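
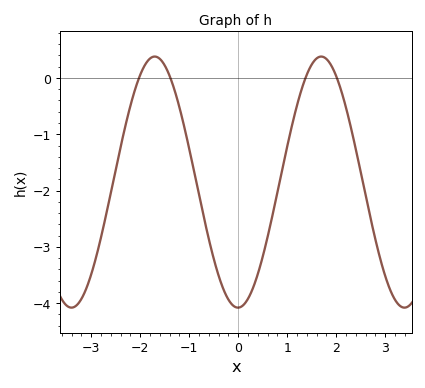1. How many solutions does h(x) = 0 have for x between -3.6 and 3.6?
4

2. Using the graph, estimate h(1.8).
0.336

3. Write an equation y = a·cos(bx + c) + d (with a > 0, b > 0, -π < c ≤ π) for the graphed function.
y = 2.23cos(1.85x - 3.13) - 1.85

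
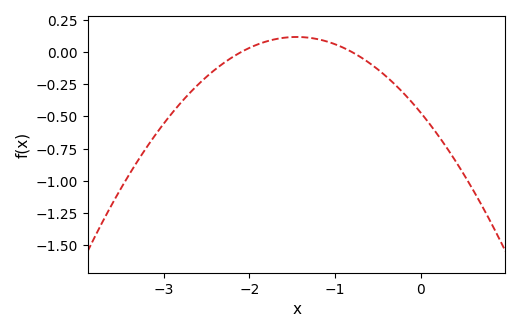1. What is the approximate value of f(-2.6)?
-0.252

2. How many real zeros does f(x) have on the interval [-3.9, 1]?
2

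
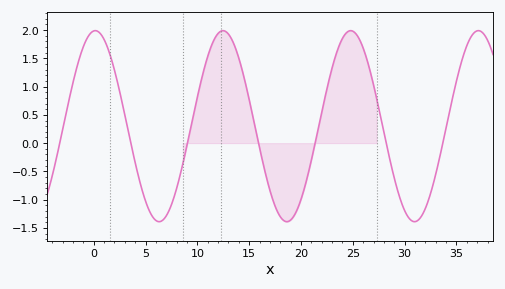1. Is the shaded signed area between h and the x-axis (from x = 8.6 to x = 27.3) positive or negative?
positive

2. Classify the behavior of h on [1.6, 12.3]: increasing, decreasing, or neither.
neither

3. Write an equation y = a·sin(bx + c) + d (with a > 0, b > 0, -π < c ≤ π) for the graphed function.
y = 1.69sin(0.51x + 1.49) + 0.3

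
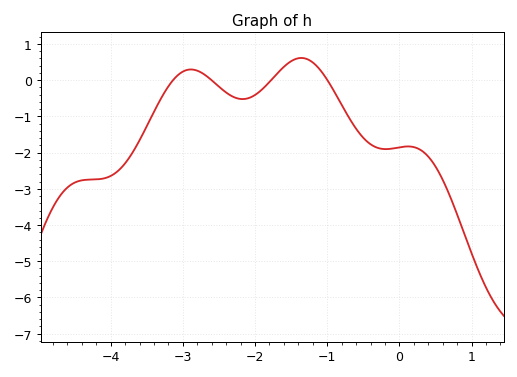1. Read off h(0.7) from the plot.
-3.2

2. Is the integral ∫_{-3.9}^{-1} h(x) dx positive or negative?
negative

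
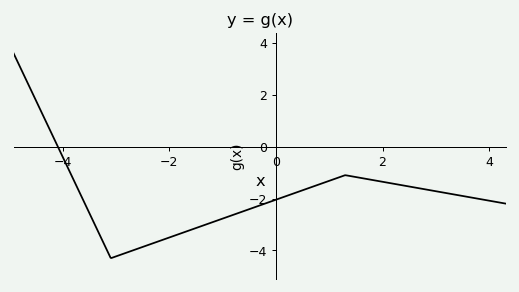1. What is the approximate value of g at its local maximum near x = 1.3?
-1.2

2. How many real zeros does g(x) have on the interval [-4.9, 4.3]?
1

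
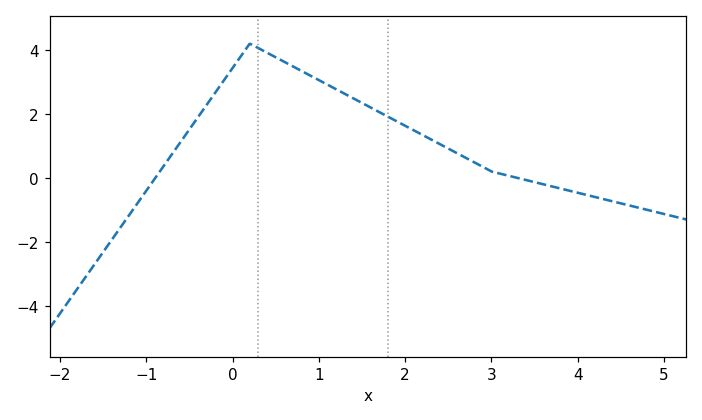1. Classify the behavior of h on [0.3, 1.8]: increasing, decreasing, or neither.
decreasing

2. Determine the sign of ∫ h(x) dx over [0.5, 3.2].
positive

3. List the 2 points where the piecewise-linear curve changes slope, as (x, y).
(0.2, 4.2); (3, 0.2)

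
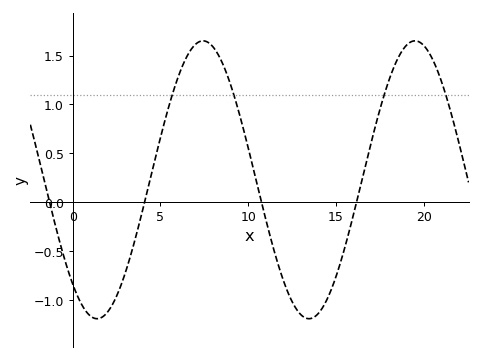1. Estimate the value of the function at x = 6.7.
1.55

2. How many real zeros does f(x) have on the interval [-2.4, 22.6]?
4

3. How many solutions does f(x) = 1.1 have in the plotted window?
4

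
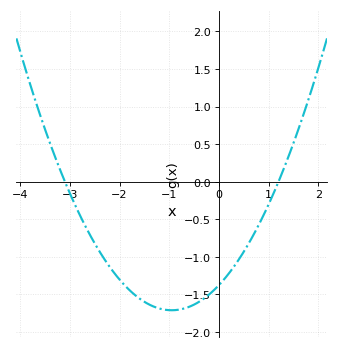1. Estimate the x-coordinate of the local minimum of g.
-1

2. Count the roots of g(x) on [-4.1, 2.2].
2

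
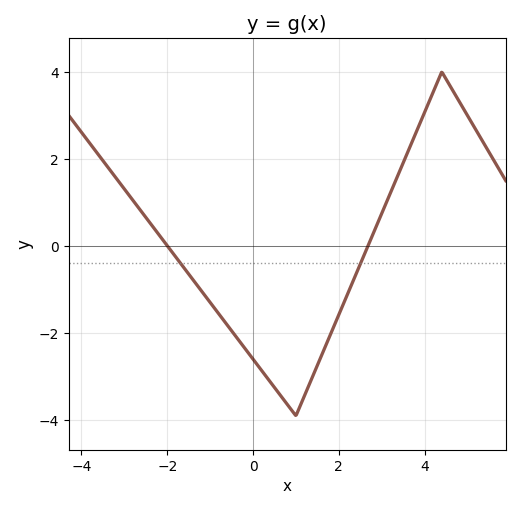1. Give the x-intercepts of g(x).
-2, 2.68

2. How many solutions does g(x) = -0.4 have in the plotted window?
2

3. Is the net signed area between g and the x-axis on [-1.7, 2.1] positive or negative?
negative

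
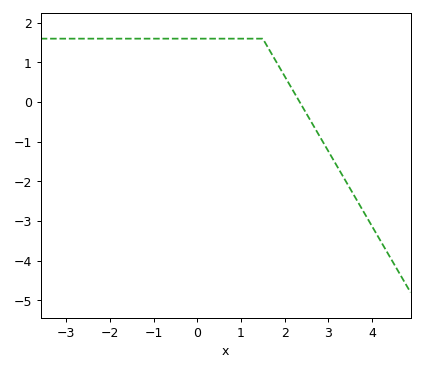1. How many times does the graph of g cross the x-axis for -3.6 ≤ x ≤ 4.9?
1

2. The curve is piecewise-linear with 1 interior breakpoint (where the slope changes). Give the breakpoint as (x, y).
(1.5, 1.6)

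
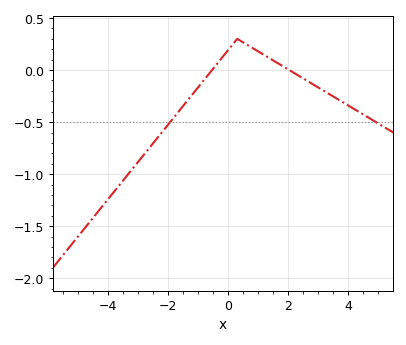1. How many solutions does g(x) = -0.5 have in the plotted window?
2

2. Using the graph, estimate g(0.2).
0.25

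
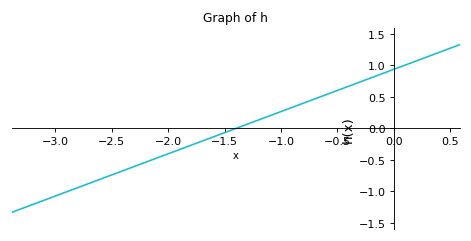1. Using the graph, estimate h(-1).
0.25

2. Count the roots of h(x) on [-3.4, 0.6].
1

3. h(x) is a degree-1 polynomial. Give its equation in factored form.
y = 0.67(x + 1.4)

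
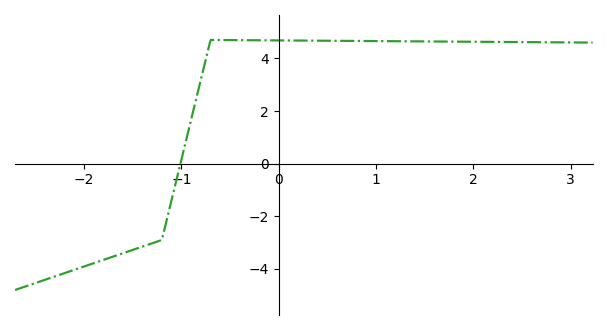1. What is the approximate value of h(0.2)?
4.68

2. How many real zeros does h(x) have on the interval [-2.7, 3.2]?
1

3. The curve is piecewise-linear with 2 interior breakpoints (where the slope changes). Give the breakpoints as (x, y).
(-1.2, -2.9); (-0.7, 4.7)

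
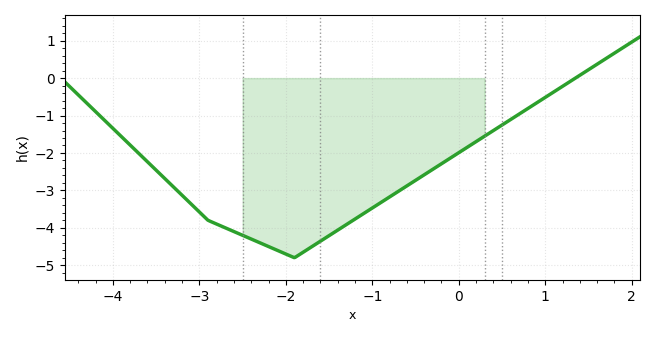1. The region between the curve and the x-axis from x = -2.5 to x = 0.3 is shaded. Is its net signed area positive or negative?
negative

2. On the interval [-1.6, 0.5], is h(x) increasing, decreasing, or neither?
increasing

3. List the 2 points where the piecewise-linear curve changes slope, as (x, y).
(-2.9, -3.8); (-1.9, -4.8)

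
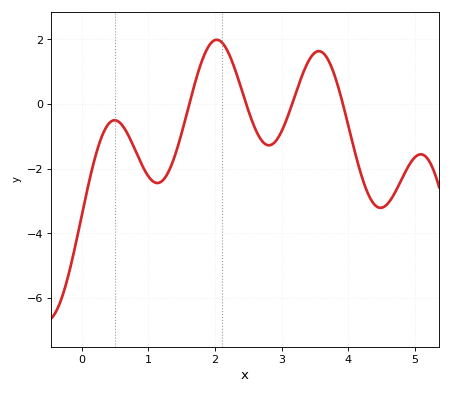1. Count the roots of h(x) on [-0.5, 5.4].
4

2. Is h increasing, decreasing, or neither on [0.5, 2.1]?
neither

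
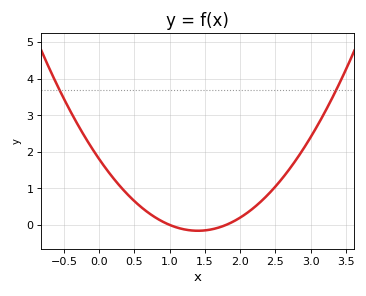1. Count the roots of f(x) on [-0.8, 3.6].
2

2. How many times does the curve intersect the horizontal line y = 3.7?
2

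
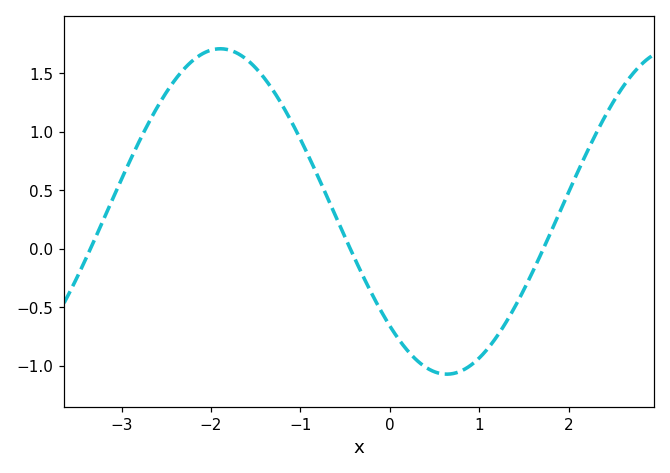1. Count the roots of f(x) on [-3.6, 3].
3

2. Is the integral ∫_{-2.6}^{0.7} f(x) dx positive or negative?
positive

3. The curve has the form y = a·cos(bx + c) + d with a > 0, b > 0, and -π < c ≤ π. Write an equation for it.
y = 1.39cos(1.24x + 2.35) + 0.32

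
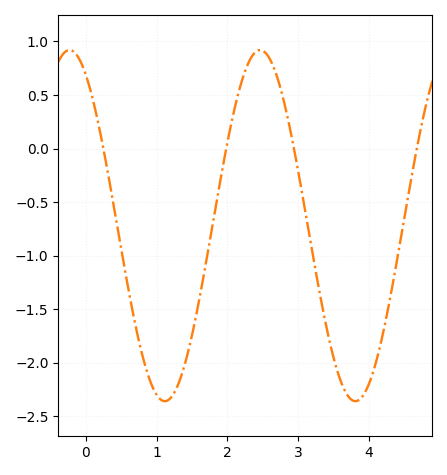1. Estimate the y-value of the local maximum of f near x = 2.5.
0.92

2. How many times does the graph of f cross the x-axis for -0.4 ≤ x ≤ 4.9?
4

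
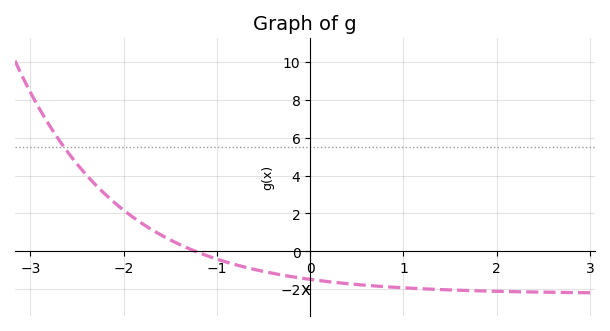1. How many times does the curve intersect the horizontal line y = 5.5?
1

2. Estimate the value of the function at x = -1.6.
0.867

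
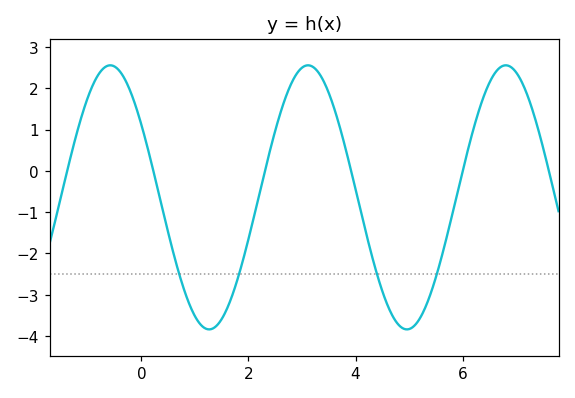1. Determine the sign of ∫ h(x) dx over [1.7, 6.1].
negative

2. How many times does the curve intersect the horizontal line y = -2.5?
4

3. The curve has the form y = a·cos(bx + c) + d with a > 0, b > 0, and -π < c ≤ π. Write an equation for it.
y = 3.2cos(1.7x + 0.99) - 0.64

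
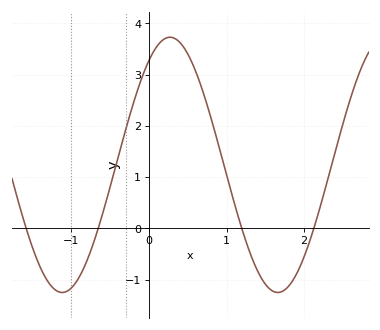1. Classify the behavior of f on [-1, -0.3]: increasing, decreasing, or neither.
increasing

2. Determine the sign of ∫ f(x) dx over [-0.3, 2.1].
positive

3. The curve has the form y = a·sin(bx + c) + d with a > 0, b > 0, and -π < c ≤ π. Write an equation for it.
y = 2.49sin(2.3x + 0.96) + 1.24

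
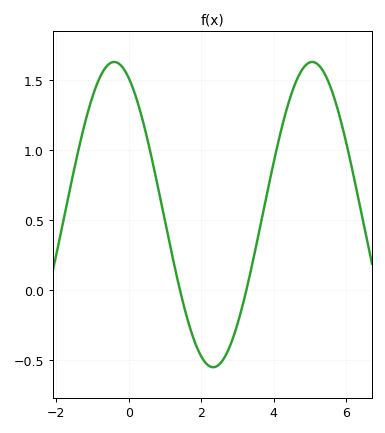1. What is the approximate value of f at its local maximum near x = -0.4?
1.65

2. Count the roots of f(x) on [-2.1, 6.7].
2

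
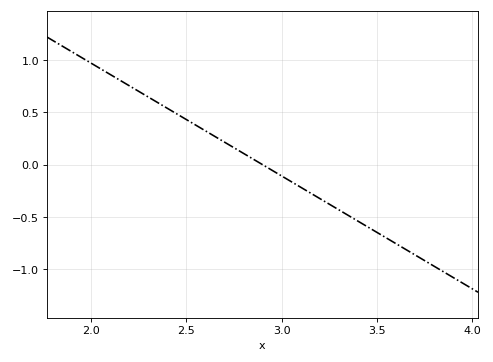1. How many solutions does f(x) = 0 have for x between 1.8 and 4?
1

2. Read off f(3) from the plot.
-0.1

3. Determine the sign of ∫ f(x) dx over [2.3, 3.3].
positive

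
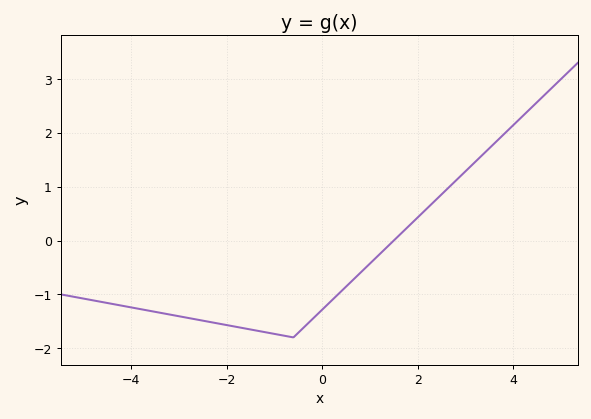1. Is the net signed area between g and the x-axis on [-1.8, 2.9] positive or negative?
negative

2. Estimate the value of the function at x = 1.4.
-0.1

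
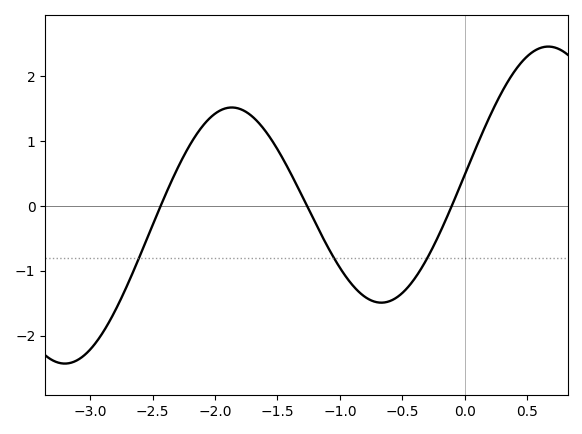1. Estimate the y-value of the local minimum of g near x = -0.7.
-1.5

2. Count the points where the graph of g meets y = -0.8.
3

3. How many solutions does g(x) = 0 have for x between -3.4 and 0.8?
3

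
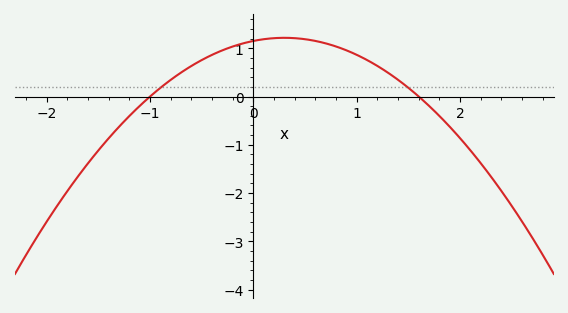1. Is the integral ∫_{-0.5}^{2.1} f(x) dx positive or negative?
positive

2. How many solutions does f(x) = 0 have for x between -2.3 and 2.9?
2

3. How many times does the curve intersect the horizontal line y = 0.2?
2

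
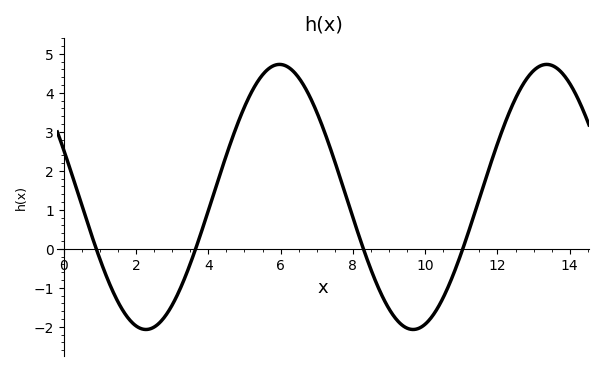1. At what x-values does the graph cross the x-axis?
0.8, 3.6, 8.2, 11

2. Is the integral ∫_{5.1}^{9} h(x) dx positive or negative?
positive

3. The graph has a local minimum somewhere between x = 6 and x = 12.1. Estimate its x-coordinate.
9.6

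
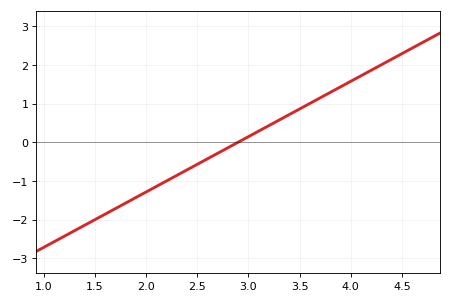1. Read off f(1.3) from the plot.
-2.29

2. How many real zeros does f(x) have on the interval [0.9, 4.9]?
1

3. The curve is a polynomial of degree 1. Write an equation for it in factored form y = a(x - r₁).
y = 1.43(x - 2.9)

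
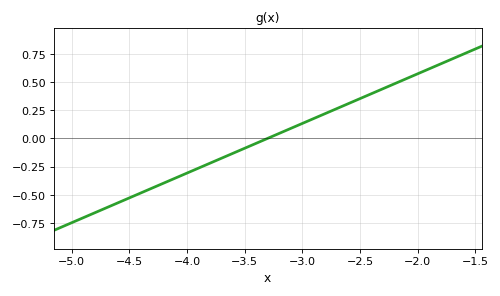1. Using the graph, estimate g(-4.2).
-0.396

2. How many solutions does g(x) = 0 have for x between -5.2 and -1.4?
1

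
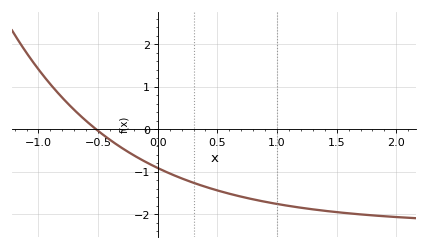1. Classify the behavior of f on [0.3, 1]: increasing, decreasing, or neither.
decreasing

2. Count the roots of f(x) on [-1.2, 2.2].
1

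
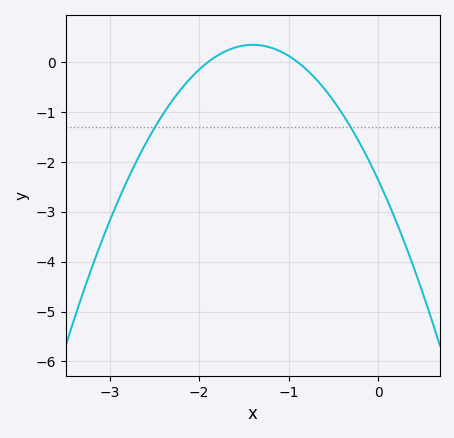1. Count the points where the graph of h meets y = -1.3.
2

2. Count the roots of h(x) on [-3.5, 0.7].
2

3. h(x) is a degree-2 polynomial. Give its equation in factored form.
y = -1.38(x + 1.9)(x + 0.9)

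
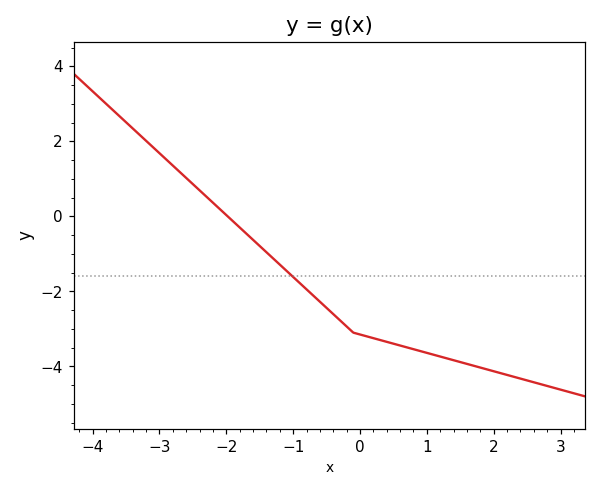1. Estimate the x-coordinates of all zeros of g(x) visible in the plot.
-2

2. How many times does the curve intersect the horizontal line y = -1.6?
1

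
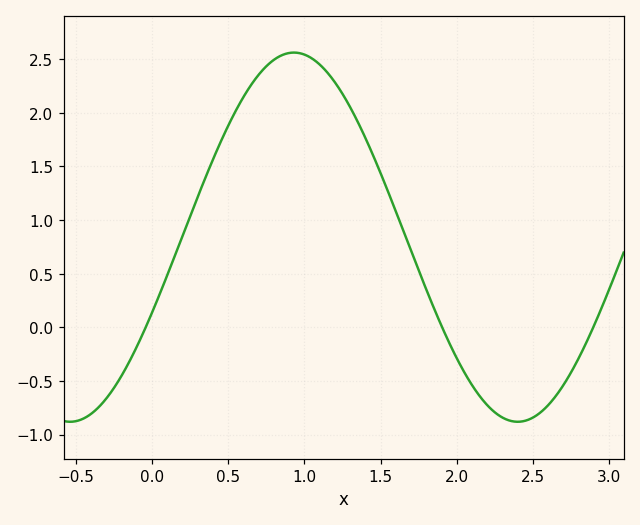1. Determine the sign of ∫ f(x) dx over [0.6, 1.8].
positive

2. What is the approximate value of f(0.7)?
2.35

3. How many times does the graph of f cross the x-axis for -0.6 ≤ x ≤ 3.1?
3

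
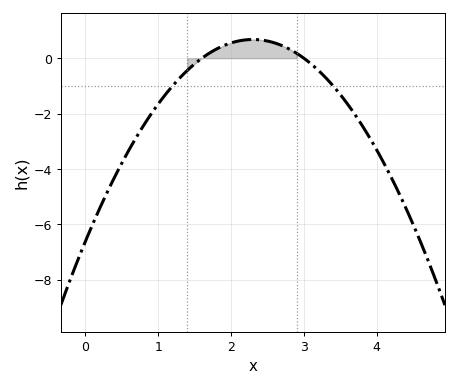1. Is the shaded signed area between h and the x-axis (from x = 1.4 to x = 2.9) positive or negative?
positive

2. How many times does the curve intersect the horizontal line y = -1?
2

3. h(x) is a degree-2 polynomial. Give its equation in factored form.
y = -1.38(x - 1.6)(x - 3)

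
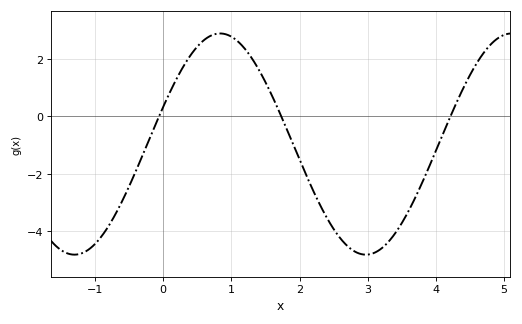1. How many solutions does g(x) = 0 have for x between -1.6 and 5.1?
3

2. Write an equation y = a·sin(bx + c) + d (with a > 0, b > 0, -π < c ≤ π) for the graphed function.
y = 3.85sin(1.47x + 0.342) - 0.96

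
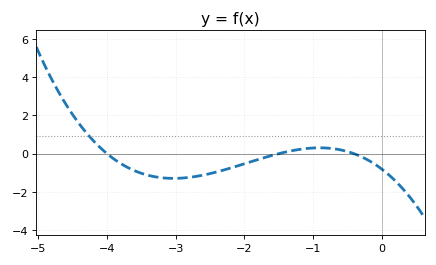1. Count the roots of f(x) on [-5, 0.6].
3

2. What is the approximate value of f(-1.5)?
0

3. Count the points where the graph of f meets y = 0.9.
1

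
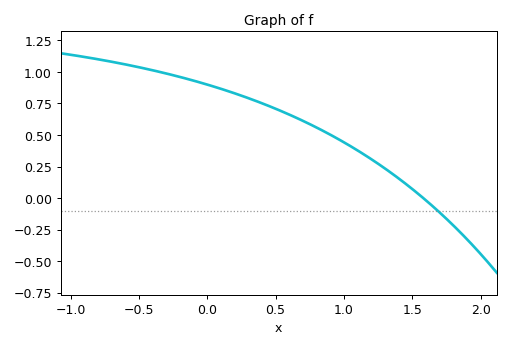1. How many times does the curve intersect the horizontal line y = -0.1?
1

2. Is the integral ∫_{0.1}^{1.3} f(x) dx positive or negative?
positive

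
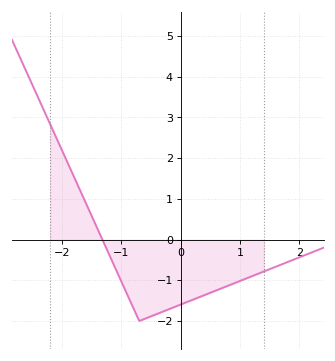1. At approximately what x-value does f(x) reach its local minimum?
-0.698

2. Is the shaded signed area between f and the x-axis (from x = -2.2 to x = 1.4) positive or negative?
negative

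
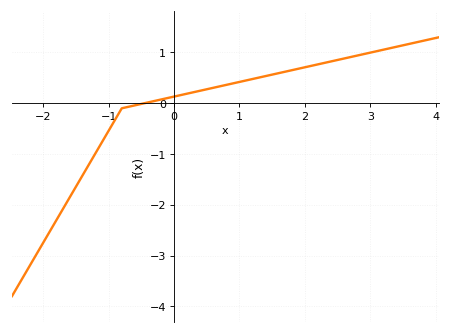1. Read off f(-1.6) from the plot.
-1.87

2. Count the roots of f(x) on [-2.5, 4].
1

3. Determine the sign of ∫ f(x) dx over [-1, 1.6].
positive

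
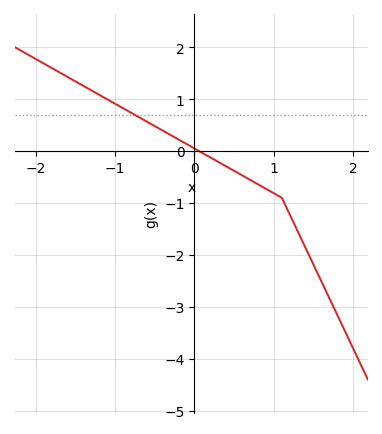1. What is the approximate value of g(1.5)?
-2.19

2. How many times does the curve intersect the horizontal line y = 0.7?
1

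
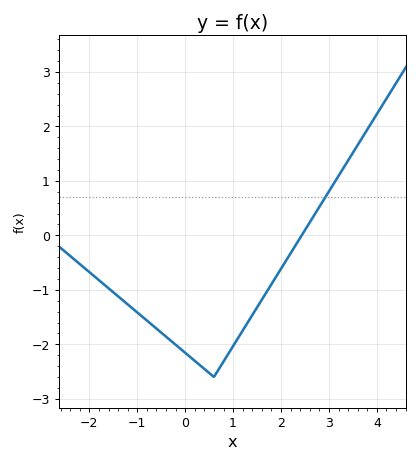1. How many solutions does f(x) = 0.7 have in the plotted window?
1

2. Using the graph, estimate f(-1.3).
-1.2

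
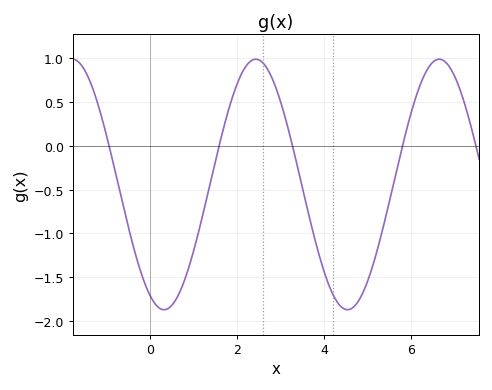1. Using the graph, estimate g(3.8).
-1.09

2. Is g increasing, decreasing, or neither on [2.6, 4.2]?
decreasing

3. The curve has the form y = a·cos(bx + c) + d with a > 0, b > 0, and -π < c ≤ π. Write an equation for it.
y = 1.43cos(1.49x + 2.66) - 0.44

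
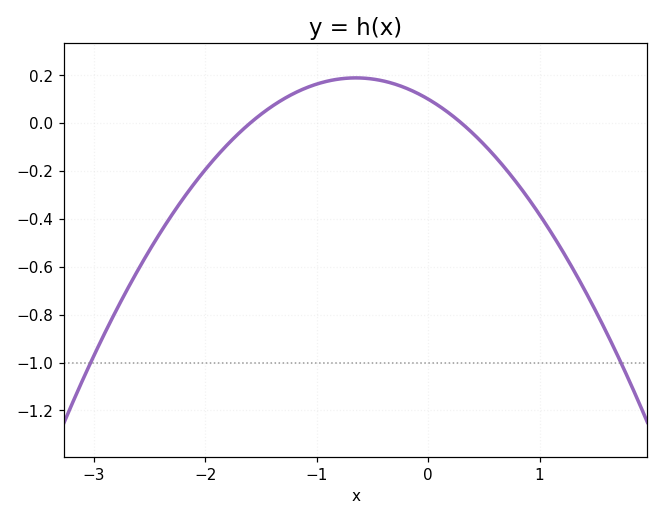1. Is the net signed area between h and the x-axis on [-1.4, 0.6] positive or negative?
positive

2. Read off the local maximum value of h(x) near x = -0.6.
0.18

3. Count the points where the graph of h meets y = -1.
2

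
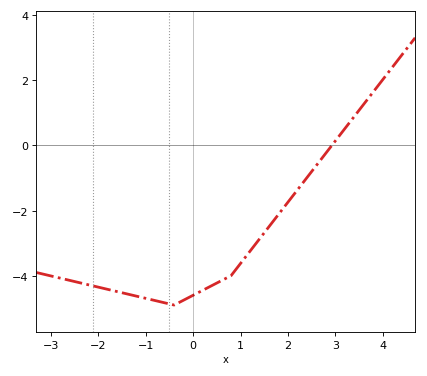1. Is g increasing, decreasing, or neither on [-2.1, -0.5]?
decreasing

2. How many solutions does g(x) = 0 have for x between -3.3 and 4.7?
1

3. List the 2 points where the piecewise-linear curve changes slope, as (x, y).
(-0.4, -4.9); (0.8, -4)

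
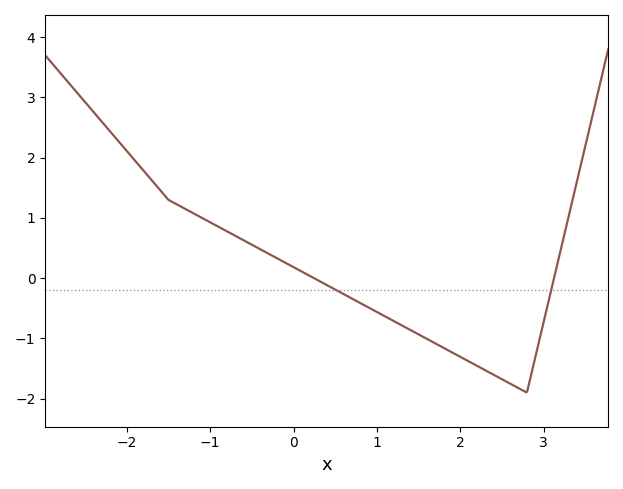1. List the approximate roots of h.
0.2, 3.1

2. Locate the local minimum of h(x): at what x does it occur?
2.8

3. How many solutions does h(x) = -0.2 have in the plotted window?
2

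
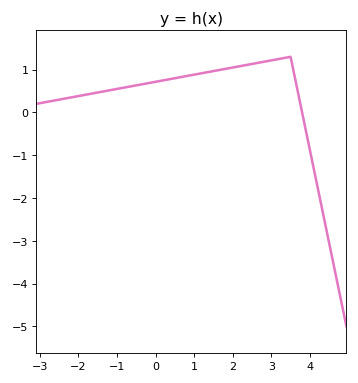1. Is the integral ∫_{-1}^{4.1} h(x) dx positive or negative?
positive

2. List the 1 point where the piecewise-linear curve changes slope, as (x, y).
(3.5, 1.3)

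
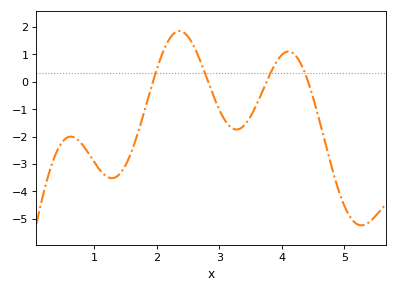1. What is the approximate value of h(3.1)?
-1.4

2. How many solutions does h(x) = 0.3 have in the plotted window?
4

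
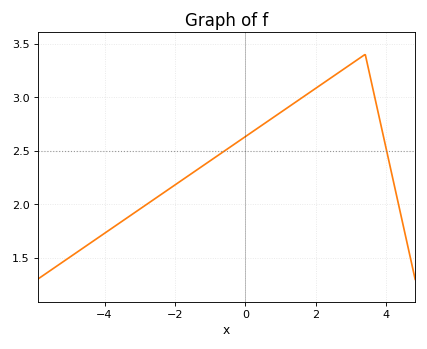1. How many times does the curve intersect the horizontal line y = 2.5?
2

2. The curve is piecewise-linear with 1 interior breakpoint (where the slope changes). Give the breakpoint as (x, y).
(3.4, 3.4)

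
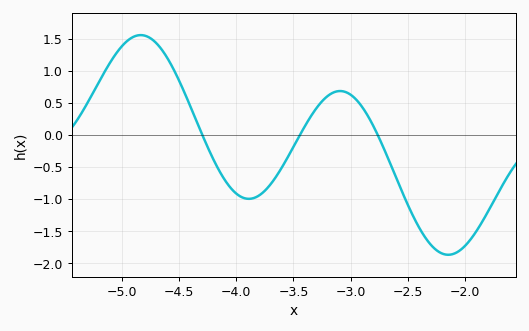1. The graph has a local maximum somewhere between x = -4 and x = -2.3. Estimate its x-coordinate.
-3.09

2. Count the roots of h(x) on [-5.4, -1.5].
3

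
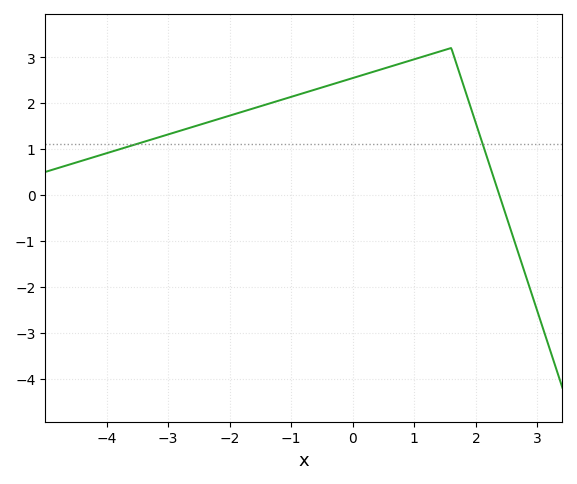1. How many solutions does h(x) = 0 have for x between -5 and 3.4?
1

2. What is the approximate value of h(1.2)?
3.04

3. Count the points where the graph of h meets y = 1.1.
2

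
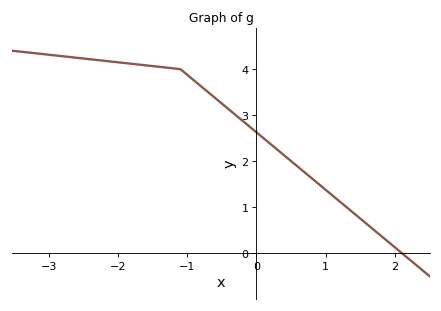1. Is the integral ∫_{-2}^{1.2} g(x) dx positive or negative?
positive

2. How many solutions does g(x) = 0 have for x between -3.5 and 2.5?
1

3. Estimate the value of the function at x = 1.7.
0.5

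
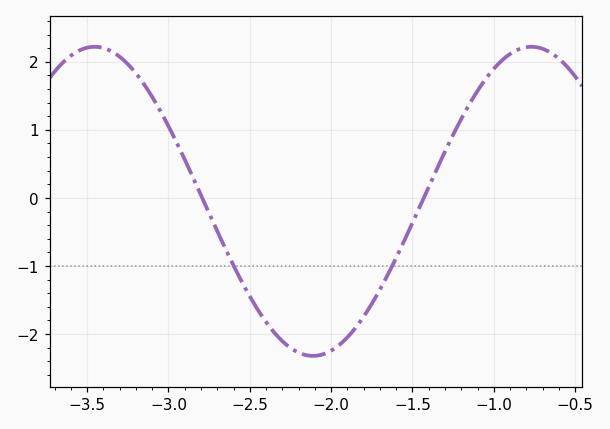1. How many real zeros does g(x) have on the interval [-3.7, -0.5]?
2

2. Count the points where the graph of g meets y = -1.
2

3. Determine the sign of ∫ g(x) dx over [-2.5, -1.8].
negative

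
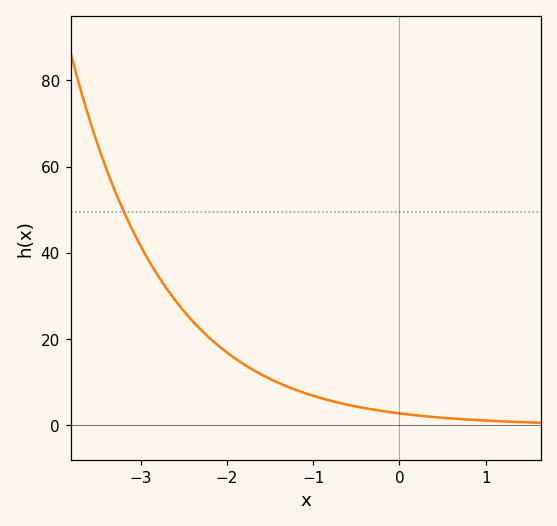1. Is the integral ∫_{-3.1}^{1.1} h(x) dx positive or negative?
positive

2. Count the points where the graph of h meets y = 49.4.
1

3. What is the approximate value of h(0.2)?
2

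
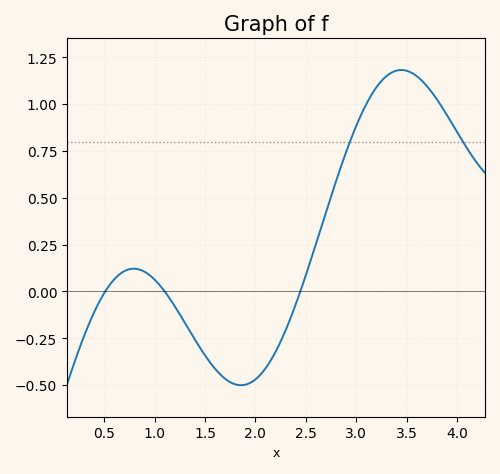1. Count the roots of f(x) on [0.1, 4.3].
3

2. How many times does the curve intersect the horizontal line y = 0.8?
2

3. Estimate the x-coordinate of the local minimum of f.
1.86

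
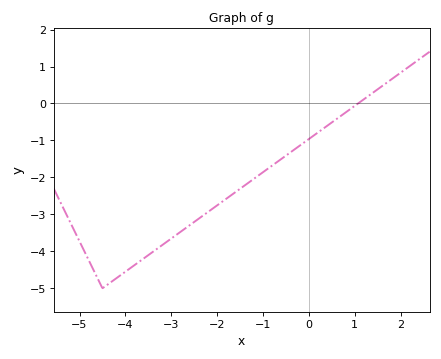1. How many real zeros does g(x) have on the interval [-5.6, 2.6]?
1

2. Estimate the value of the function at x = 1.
-0.065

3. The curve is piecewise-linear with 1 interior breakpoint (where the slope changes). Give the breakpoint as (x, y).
(-4.5, -5)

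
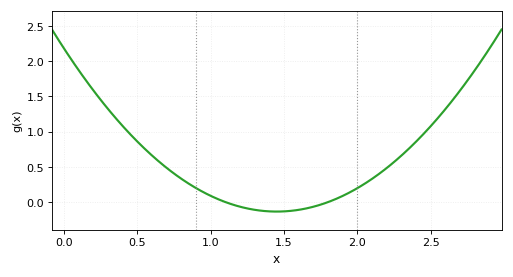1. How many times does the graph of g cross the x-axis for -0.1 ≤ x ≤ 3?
2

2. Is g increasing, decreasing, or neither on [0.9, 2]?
neither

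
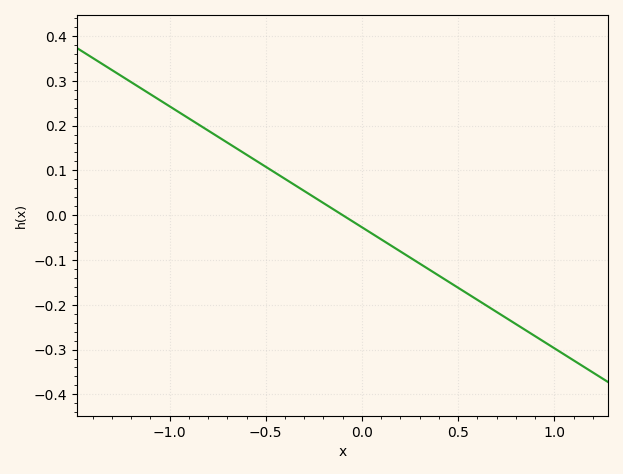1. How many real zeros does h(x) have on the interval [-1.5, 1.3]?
1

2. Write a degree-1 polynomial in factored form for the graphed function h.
y = -0.27(x + 0.1)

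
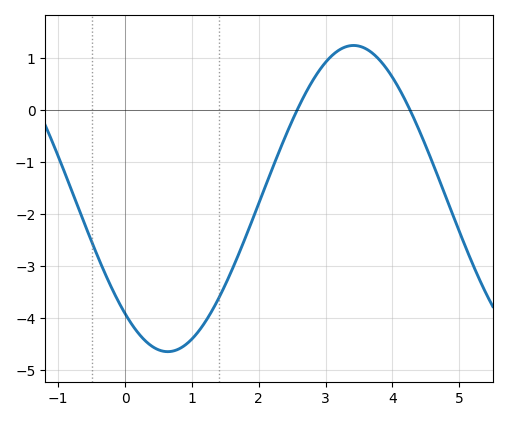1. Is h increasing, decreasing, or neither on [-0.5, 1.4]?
neither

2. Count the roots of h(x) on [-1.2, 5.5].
2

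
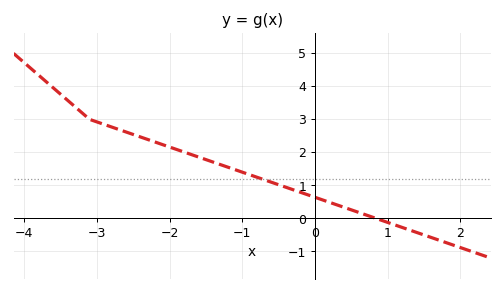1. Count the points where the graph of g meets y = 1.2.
1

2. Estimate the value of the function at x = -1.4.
1.7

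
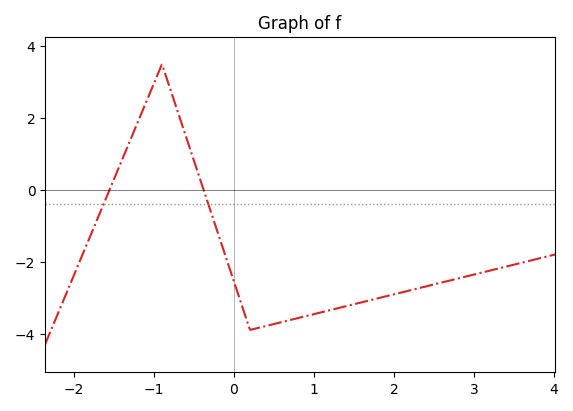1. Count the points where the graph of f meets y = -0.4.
2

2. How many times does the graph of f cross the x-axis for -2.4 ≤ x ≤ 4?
2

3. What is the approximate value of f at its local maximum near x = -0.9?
3.49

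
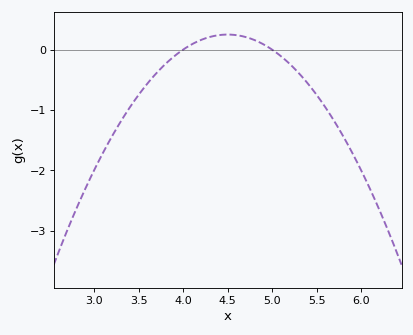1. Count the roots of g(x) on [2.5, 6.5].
2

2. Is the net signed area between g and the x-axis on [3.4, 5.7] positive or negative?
negative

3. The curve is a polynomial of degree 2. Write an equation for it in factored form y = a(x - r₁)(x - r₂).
y = -1(x - 4)(x - 5)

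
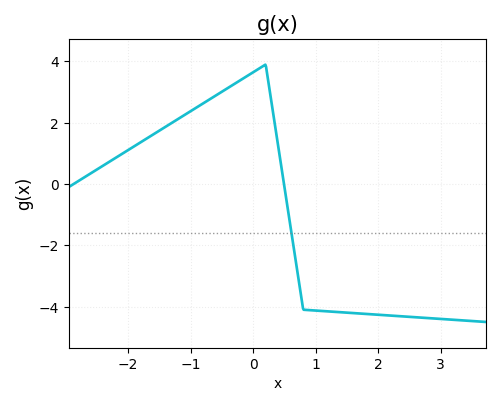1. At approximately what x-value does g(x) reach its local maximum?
0.2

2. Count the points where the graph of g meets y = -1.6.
1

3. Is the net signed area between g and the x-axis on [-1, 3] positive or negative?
negative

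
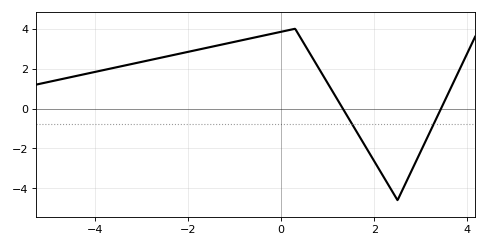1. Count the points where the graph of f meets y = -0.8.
2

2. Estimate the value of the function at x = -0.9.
3.4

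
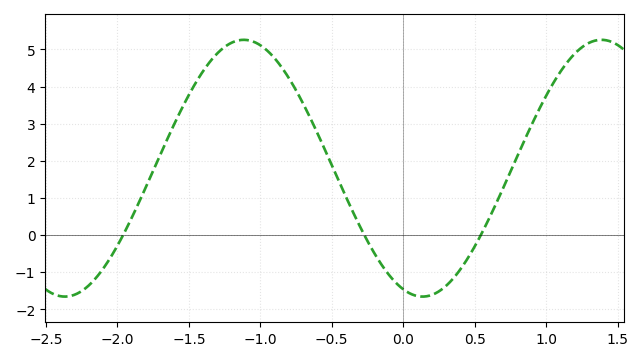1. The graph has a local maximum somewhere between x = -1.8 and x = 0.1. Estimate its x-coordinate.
-1.1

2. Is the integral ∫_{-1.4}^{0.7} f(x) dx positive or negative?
positive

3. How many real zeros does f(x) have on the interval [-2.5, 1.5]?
3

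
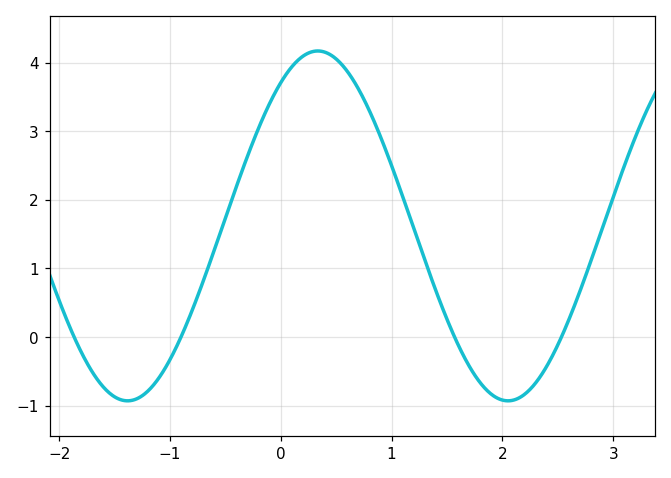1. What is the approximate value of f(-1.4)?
-0.9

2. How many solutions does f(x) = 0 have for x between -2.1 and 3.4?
4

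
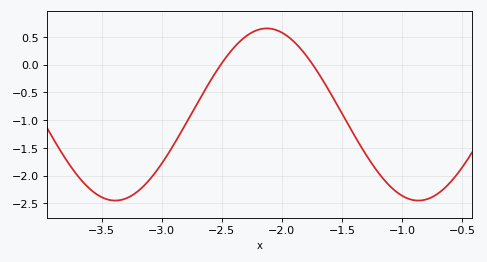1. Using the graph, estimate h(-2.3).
0.506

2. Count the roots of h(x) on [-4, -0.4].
2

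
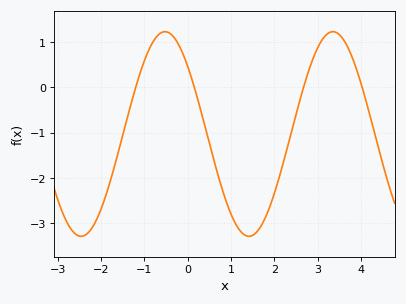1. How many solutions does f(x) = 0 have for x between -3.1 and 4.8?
4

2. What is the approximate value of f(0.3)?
-0.5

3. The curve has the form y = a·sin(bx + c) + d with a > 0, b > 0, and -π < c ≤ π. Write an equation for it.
y = 2.26sin(1.6x + 2.4) - 1.03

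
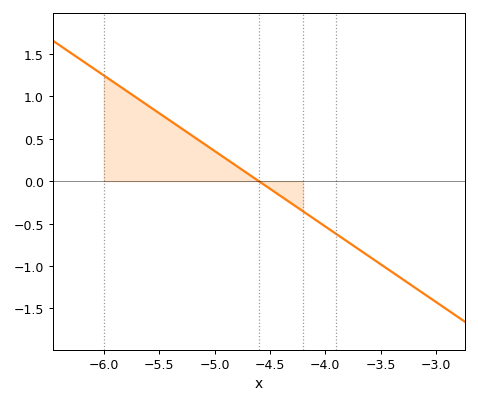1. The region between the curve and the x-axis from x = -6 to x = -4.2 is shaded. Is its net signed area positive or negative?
positive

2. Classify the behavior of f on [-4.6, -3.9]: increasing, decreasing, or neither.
decreasing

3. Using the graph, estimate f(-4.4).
-0.178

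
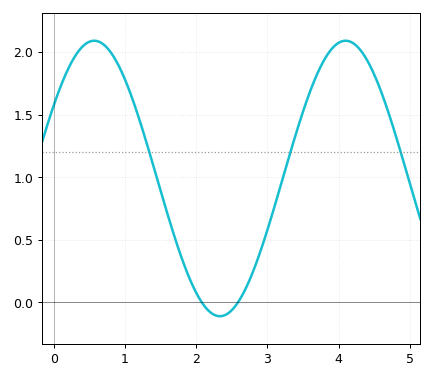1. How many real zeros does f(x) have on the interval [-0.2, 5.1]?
2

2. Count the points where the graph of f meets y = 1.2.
3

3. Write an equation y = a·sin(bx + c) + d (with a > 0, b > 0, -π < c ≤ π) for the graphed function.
y = 1.1sin(1.78x + 0.562) + 0.99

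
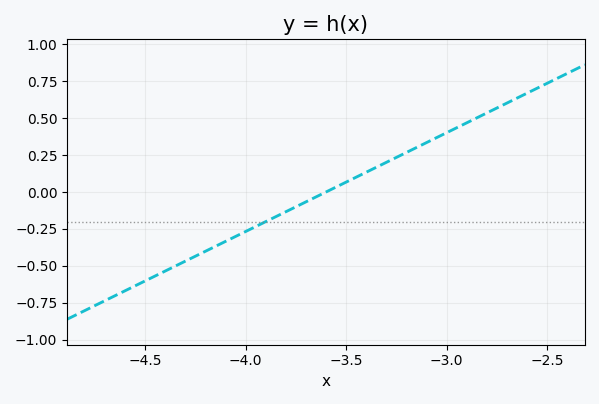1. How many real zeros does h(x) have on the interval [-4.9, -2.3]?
1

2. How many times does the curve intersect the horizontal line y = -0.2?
1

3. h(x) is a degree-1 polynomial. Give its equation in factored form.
y = 0.67(x + 3.6)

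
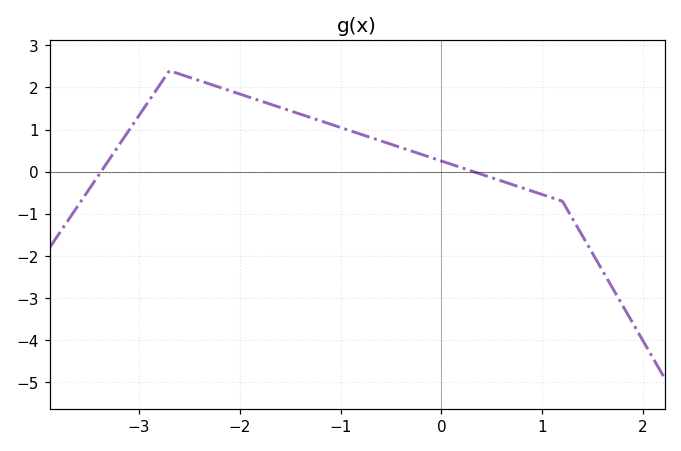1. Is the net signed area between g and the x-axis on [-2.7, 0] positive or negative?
positive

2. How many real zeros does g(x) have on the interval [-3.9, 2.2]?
2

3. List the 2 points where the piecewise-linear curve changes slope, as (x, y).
(-2.7, 2.4); (1.2, -0.7)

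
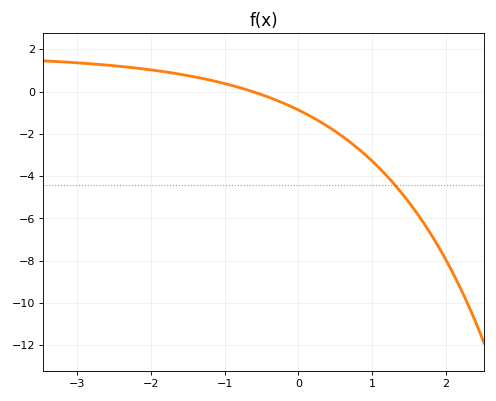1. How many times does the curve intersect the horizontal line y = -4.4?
1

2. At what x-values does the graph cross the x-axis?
-0.62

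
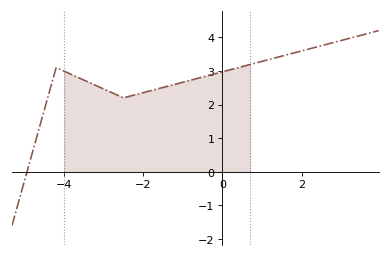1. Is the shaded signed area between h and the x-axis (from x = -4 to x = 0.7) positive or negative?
positive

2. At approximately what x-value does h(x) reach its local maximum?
-4.2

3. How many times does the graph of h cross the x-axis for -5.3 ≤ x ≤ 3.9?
1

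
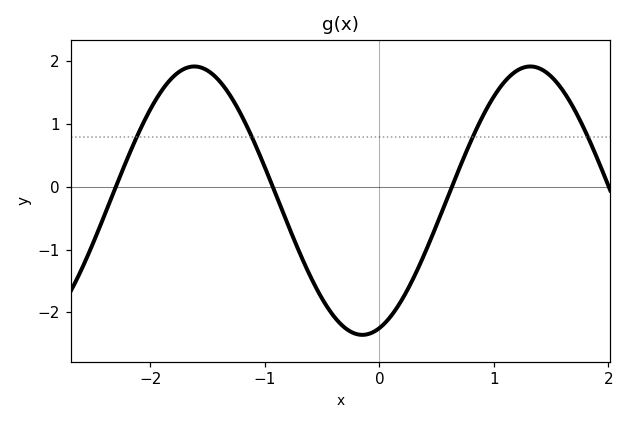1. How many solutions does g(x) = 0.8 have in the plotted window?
4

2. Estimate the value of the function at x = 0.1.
-2.06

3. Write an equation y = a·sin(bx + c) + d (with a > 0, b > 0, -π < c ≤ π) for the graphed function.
y = 2.14sin(2.14x - 1.25) - 0.22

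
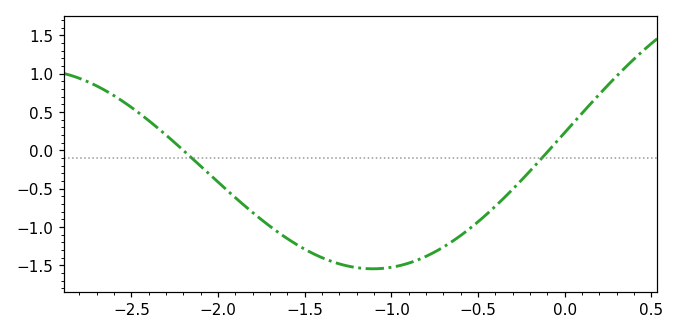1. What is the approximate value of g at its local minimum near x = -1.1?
-1.55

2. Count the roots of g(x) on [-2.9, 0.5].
2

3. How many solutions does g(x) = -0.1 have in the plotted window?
2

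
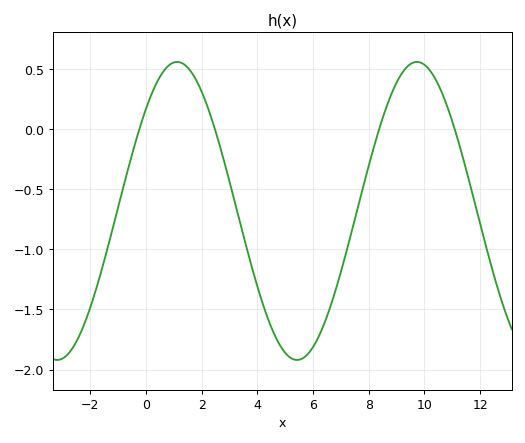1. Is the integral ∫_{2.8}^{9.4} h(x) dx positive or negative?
negative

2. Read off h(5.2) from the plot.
-1.9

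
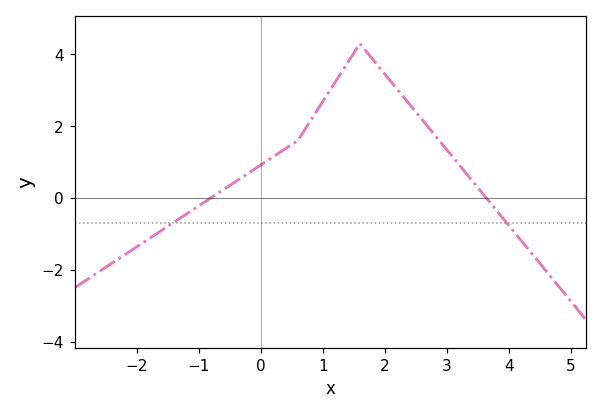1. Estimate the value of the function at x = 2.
3.46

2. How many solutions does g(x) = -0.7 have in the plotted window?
2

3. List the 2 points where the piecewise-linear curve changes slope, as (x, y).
(0.6, 1.6); (1.6, 4.3)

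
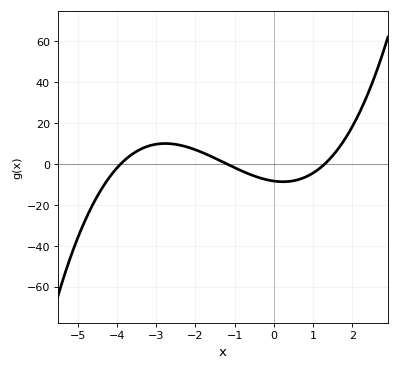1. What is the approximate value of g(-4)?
-2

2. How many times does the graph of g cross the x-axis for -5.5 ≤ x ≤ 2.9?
3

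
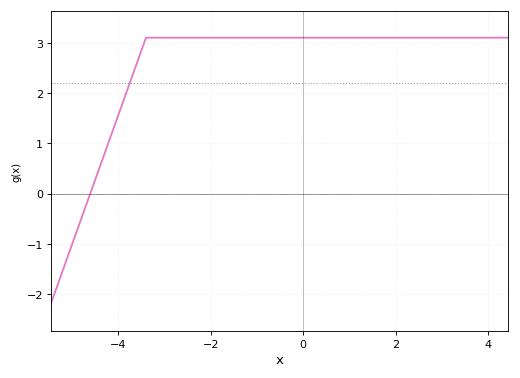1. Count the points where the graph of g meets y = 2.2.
1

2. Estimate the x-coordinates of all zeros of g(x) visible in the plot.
-4.61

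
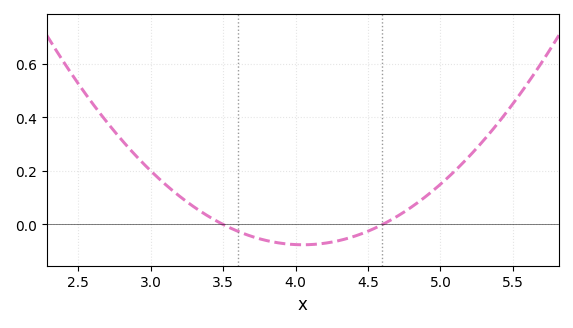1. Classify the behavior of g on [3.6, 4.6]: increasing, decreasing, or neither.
neither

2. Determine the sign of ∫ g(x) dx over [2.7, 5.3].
positive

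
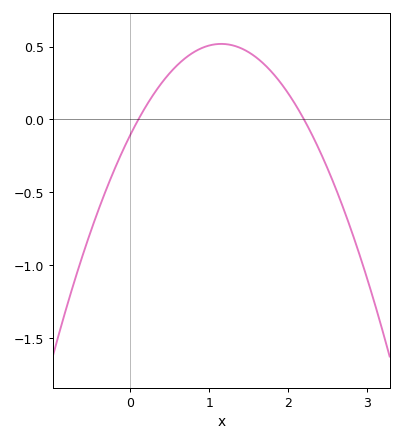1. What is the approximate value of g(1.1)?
0.5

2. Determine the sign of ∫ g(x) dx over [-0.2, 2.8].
positive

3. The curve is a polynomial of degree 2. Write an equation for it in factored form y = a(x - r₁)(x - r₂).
y = -0.47(x - 0.1)(x - 2.2)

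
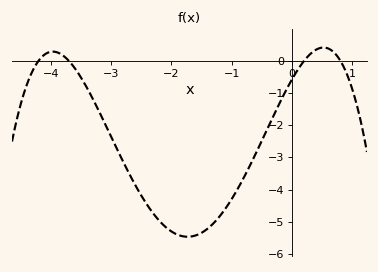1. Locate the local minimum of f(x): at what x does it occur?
-1.7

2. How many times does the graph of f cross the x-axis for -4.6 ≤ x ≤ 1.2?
4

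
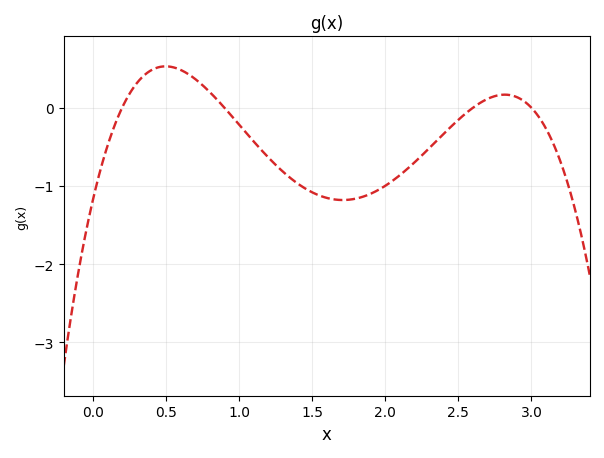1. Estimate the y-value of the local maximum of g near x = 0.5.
0.529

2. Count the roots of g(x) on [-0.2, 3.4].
4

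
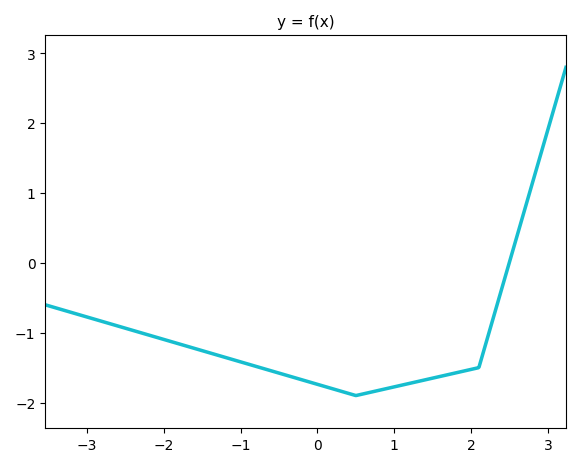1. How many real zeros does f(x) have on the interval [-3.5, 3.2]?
1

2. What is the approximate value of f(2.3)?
-0.7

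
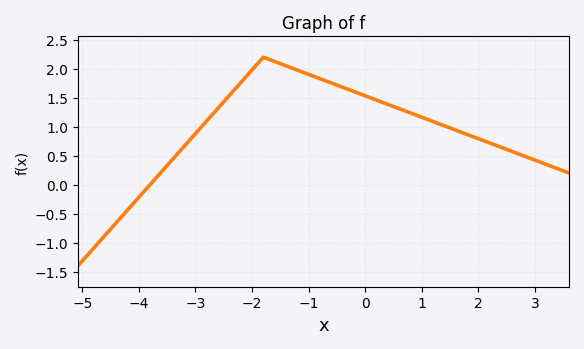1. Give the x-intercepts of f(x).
-3.8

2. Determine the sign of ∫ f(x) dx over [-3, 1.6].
positive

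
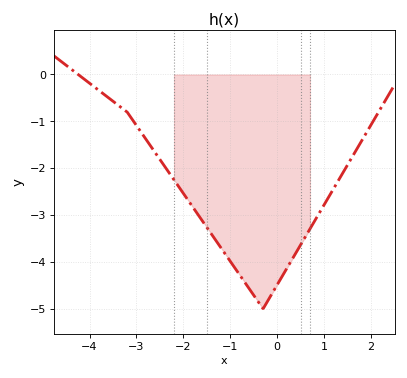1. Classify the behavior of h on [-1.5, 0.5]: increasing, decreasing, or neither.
neither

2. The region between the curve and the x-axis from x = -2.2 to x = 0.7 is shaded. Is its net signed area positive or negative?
negative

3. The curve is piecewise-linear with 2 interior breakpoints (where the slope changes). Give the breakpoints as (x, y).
(-3.2, -0.8); (-0.3, -5)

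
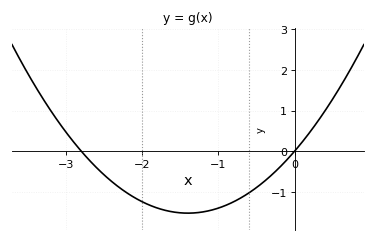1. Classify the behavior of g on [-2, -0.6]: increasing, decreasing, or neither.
neither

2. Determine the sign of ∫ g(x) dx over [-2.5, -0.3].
negative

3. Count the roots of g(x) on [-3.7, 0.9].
2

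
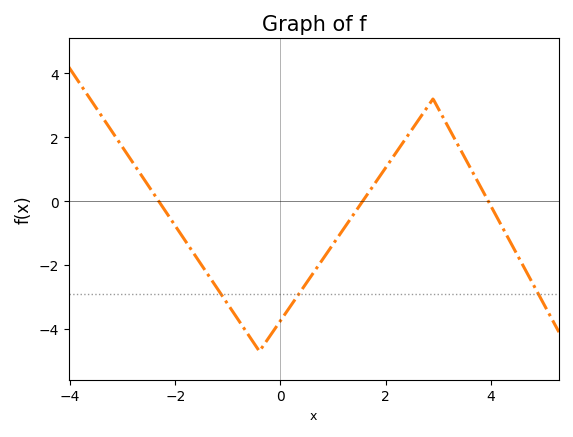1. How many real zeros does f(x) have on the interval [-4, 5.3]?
3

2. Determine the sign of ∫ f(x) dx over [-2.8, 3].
negative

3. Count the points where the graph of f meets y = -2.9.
3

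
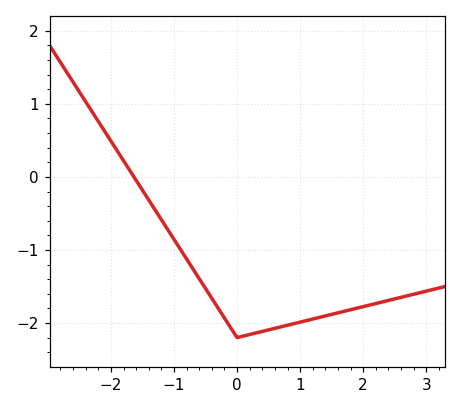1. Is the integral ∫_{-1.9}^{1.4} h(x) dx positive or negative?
negative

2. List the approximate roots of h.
-1.6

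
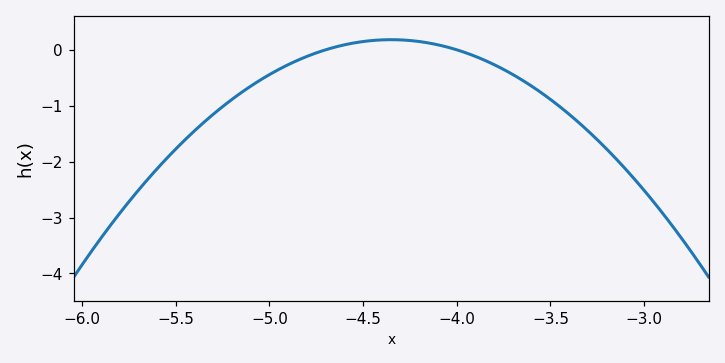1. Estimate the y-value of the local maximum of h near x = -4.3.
0.2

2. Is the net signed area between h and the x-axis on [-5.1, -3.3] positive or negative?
negative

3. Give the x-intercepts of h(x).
-4.7, -4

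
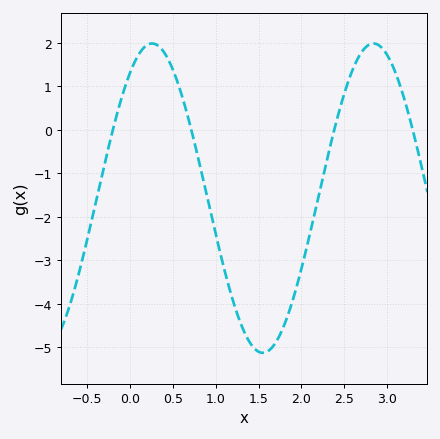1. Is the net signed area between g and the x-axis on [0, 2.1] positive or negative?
negative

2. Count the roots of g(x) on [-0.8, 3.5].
4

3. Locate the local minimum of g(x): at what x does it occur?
1.55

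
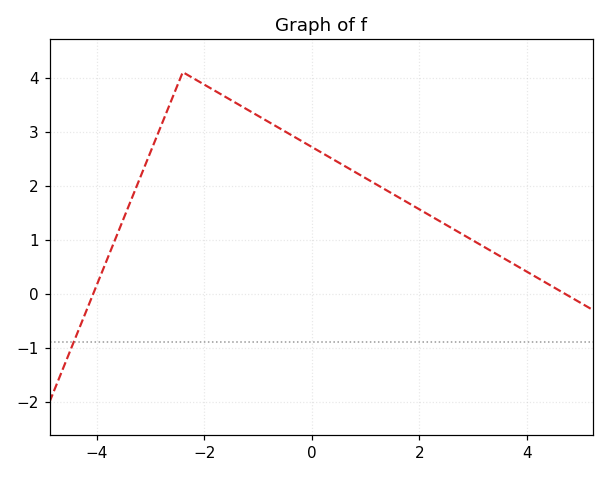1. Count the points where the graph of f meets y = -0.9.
1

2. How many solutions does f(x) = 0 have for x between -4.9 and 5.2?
2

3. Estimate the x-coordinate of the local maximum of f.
-2.4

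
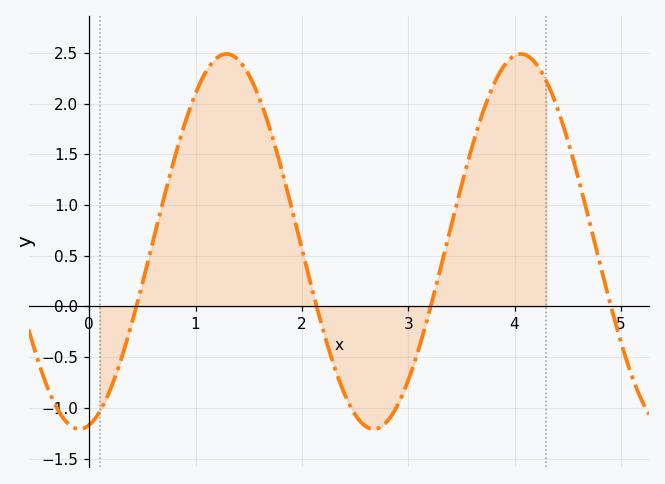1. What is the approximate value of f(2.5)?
-1.05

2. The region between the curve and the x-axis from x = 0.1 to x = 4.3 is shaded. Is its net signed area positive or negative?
positive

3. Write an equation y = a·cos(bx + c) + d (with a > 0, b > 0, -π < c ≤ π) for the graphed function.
y = 1.85cos(2.3x - 2.9) + 0.64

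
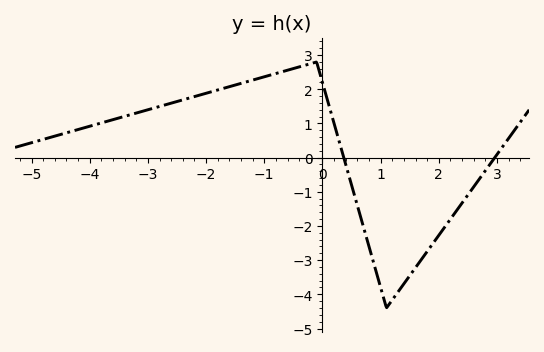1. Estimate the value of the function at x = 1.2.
-4.16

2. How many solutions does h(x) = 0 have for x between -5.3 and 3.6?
2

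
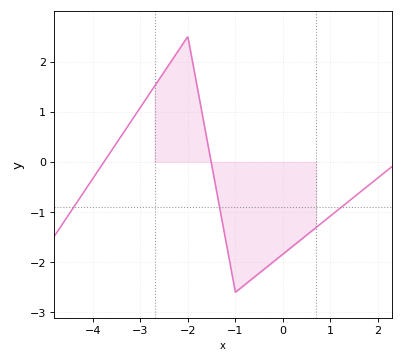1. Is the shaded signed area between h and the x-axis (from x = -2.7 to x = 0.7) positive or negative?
negative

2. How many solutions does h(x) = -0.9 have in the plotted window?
3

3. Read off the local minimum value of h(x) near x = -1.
-2.6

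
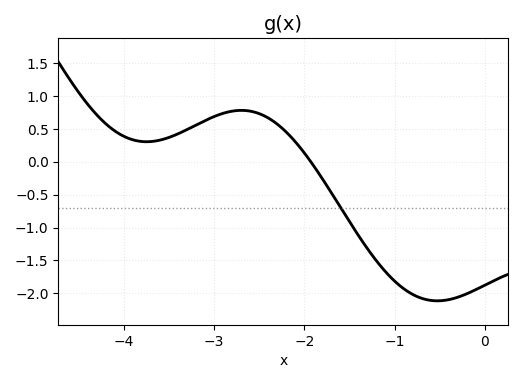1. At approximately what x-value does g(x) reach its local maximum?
-2.7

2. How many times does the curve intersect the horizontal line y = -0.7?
1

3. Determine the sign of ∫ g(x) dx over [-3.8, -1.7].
positive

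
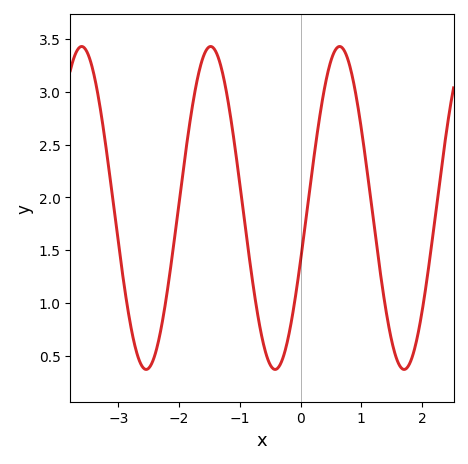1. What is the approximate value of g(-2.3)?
0.75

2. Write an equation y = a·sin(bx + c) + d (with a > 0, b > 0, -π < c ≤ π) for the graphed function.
y = 1.53sin(3x - 0.33) + 1.9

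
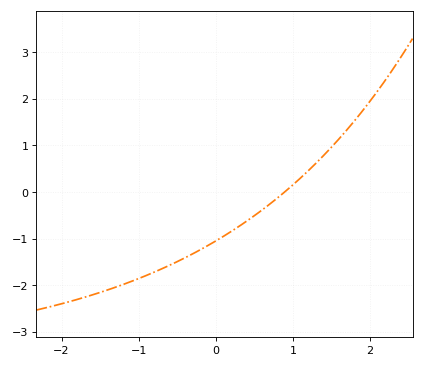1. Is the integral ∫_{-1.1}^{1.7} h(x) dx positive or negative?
negative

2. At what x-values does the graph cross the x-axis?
0.892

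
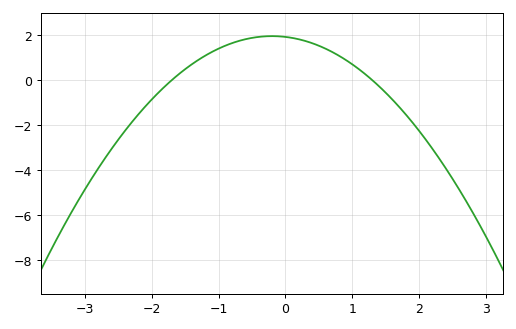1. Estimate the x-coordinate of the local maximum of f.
-0.2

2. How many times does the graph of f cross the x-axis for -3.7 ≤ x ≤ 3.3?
2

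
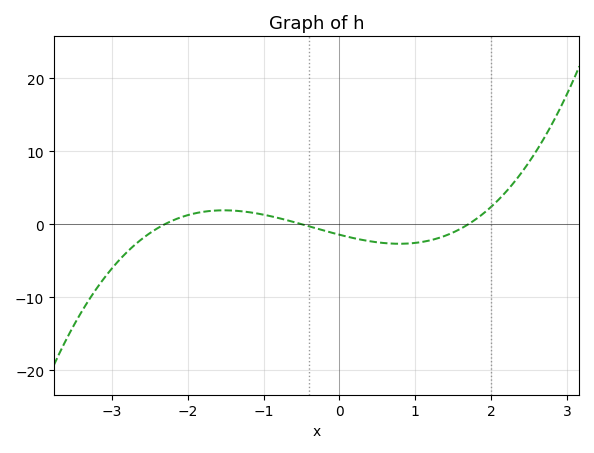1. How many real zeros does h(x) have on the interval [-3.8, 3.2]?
3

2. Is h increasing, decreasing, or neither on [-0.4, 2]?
neither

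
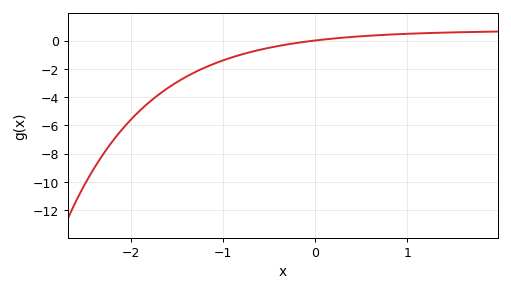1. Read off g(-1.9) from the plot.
-5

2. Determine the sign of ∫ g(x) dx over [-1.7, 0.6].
negative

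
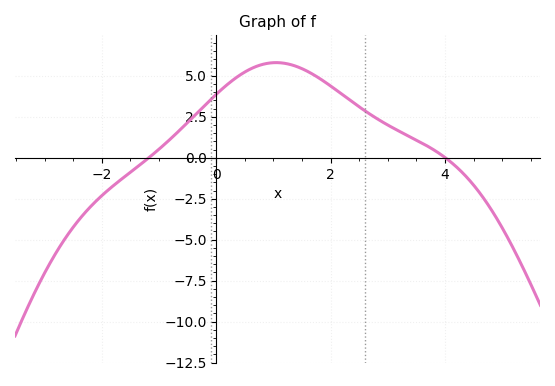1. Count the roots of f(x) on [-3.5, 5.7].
2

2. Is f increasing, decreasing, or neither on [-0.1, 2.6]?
neither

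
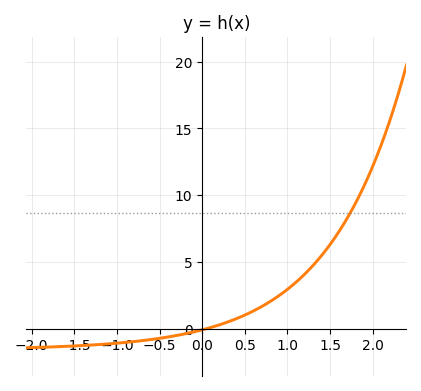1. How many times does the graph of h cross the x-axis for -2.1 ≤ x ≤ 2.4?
1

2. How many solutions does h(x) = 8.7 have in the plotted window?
1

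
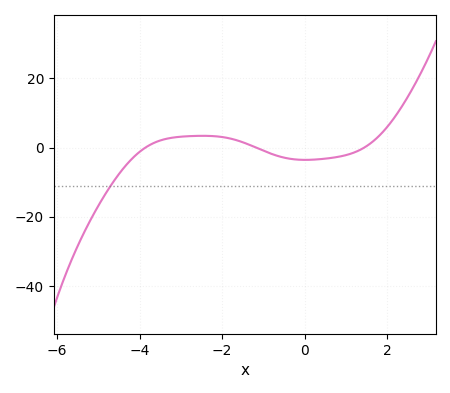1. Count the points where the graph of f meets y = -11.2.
1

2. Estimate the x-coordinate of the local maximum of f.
-2.4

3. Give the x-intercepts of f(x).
-3.8, -1.2, 1.4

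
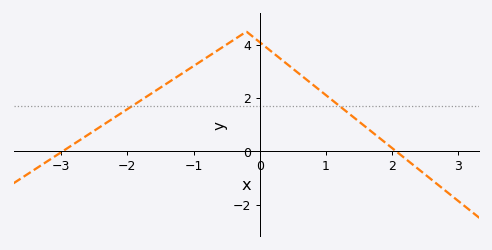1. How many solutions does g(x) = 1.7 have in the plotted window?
2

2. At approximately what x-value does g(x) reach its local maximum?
-0.2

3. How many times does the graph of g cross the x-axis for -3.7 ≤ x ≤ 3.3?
2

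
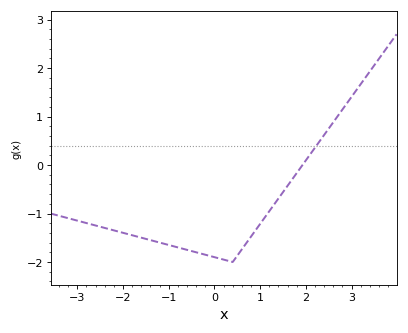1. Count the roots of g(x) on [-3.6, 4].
1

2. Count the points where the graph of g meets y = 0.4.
1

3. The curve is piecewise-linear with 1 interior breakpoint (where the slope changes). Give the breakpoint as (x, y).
(0.4, -2)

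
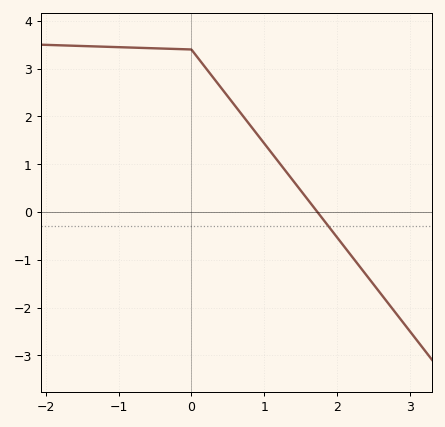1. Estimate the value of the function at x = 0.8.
1.83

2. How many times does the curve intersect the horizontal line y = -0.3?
1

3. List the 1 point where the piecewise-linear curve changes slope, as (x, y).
(0, 3.4)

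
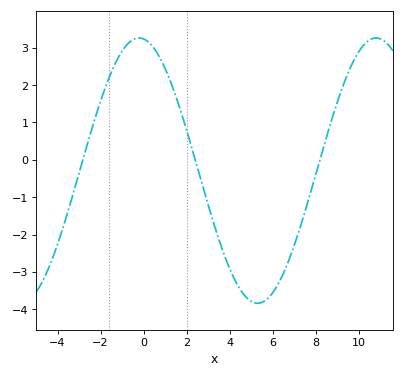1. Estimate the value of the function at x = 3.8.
-2.6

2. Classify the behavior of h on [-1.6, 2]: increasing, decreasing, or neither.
neither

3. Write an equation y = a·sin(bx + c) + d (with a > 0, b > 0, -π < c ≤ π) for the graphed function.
y = 3.55sin(0.57x + 1.7) - 0.29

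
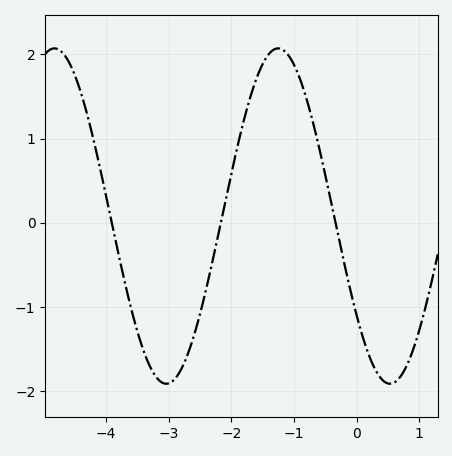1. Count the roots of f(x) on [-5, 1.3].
3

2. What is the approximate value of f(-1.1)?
2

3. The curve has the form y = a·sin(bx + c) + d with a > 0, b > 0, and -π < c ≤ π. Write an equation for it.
y = 1.99sin(1.8x - 2.5) + 0.08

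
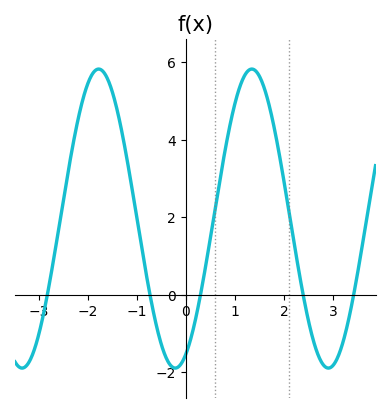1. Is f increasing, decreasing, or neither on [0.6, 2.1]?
neither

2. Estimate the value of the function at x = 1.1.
5.37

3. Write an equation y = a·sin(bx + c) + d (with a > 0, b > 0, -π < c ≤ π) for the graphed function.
y = 3.86sin(2.01x - 1.13) + 1.97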